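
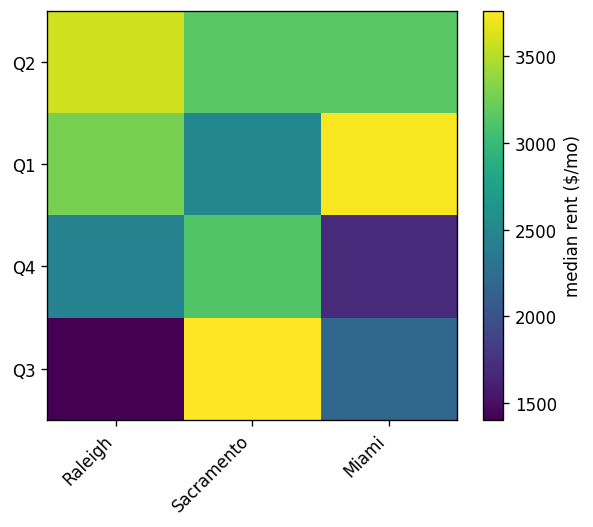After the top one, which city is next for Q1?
Top 3 for Q1: Miami ≈ 3800, Raleigh ≈ 3200, Sacramento ≈ 2400.

Raleigh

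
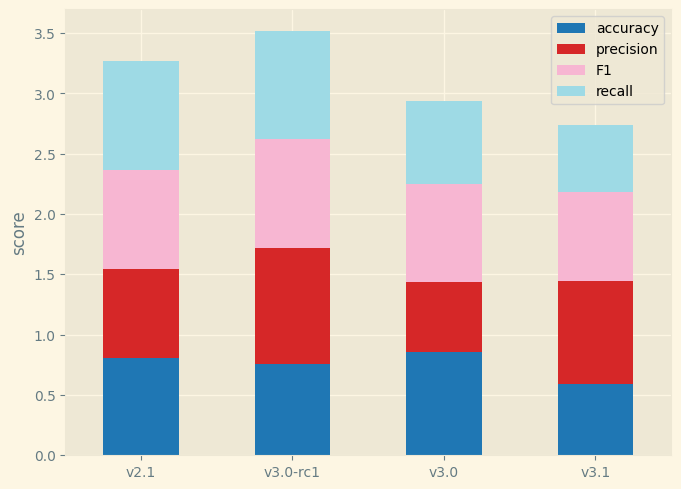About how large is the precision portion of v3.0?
precision top ≈ 1.5, bottom ≈ 1.0; segment ≈ 0.5.

≈ 0.5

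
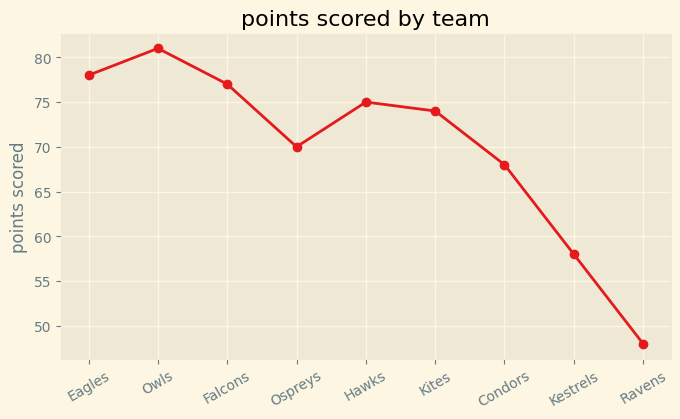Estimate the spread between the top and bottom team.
≈ 30

Max Owls ≈ 80, min Ravens ≈ 50; range ≈ 30.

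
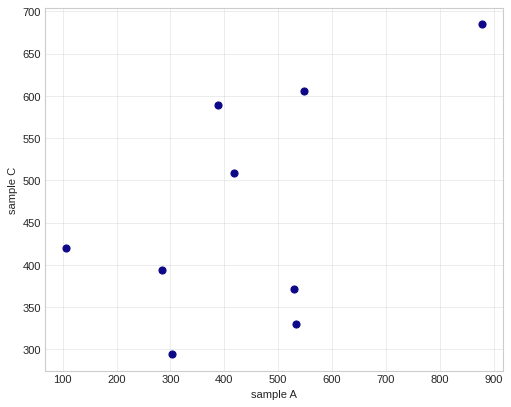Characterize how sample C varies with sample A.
positive, moderate

Points are positively correlated; moderate (|r| ≈ 0.6).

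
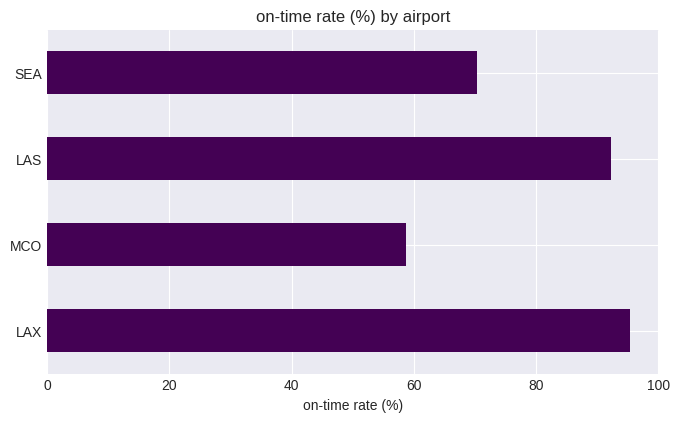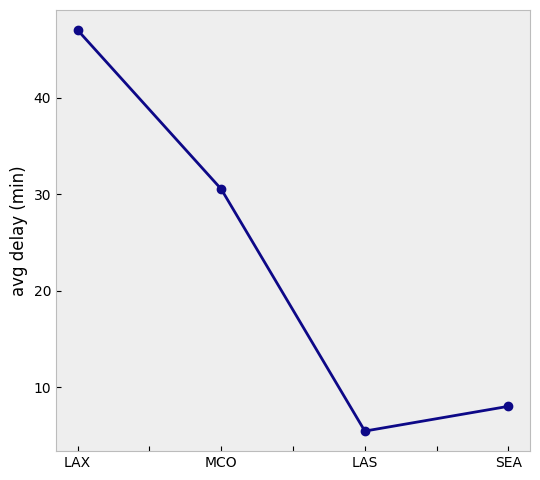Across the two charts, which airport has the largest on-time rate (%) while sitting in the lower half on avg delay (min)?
Chart 2 median avg delay (min) ≈ 20; below-median airports: LAS, SEA. Among those, LAS has the highest on-time rate (%) (≈ 90).

LAS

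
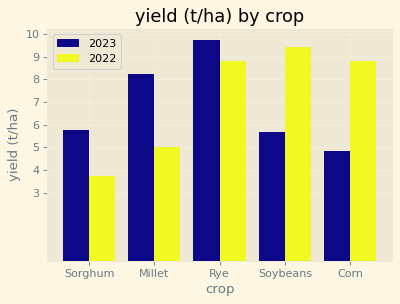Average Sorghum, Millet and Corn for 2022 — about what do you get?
(4 + 5 + 9) / 3 ≈ 6.

≈ 6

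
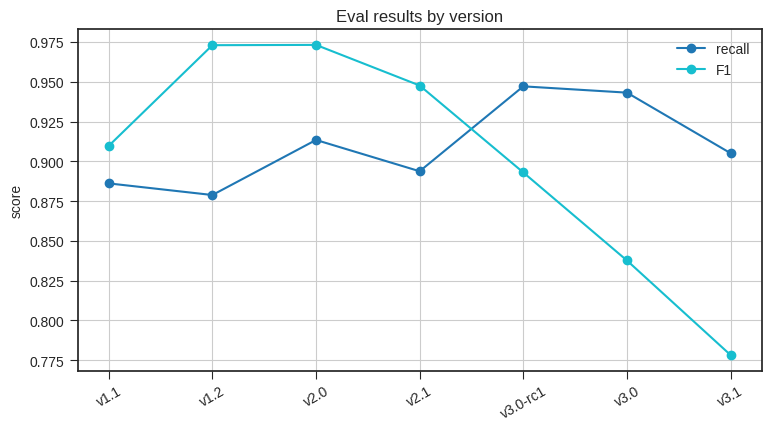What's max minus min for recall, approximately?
≈ 0.06

Max v3.0-rc1 ≈ 0.94, min v1.2 ≈ 0.88; range ≈ 0.06.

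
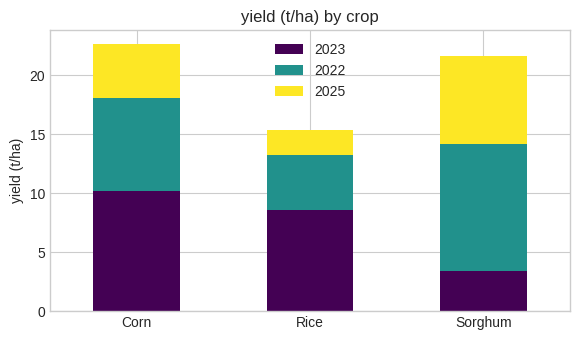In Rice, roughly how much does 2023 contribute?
2023 top ≈ 8, bottom ≈ 0; segment ≈ 8.

≈ 8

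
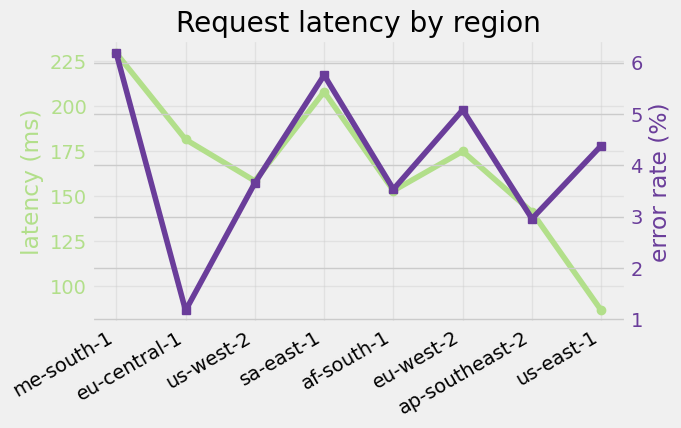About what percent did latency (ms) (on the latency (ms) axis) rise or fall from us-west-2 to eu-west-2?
≈ +12.5%

us-west-2 ≈ 160, eu-west-2 ≈ 180; (180 − 160) / 160 ≈ +12.5%.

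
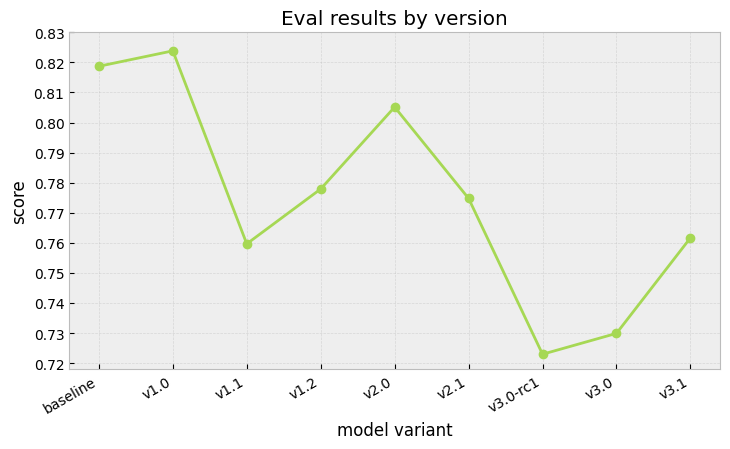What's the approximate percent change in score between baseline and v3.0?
≈ -11%

baseline ≈ 0.82, v3.0 ≈ 0.73; (0.73 − 0.82) / 0.82 ≈ -11%.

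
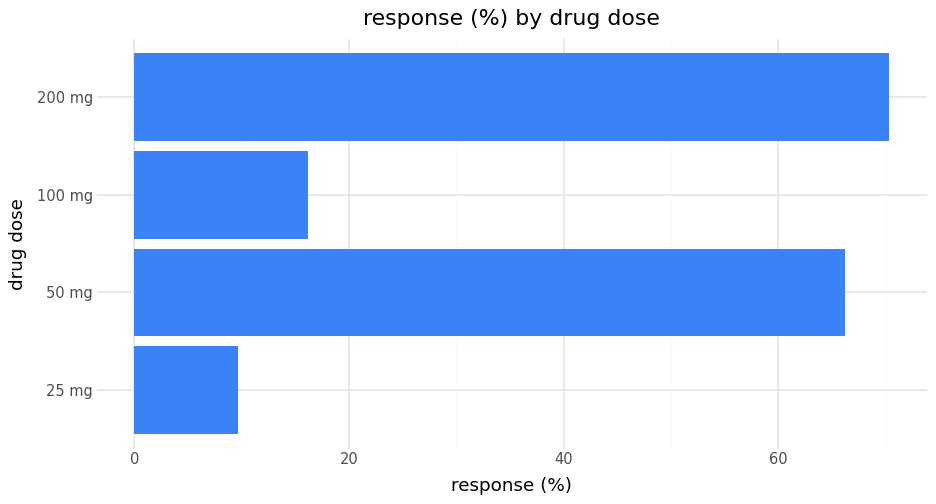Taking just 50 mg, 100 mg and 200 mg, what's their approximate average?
≈ 53

(70 + 20 + 70) / 3 ≈ 53.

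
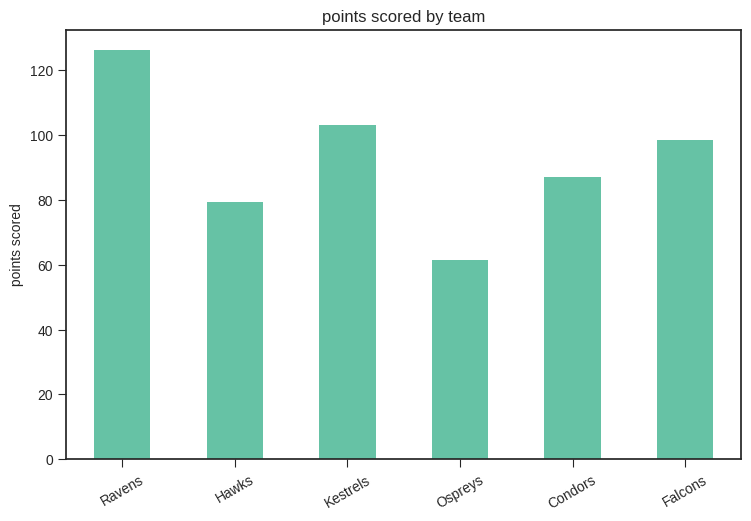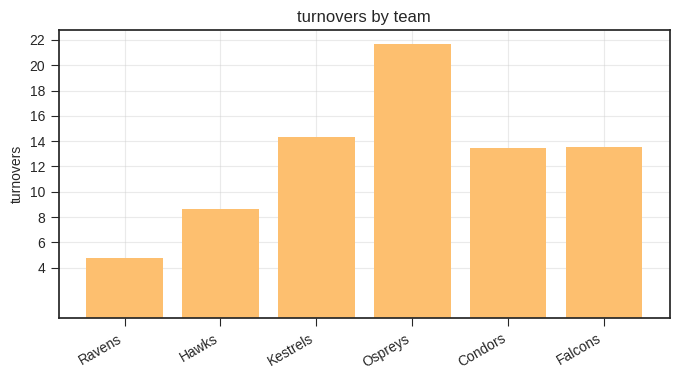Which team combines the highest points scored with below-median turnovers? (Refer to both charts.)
Ravens

Chart 2 median turnovers ≈ 14; below-median teams: Ravens, Hawks, Condors. Among those, Ravens has the highest points scored (≈ 120).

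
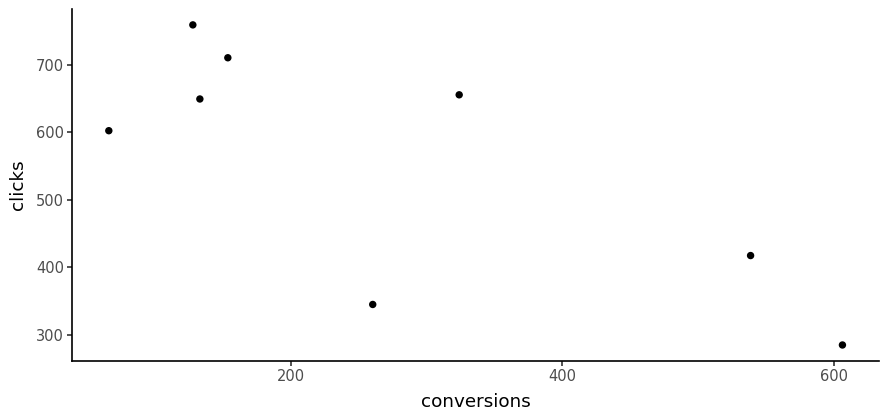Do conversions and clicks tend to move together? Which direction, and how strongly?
negative, strong

Points are negatively correlated; strong (|r| ≈ 0.8).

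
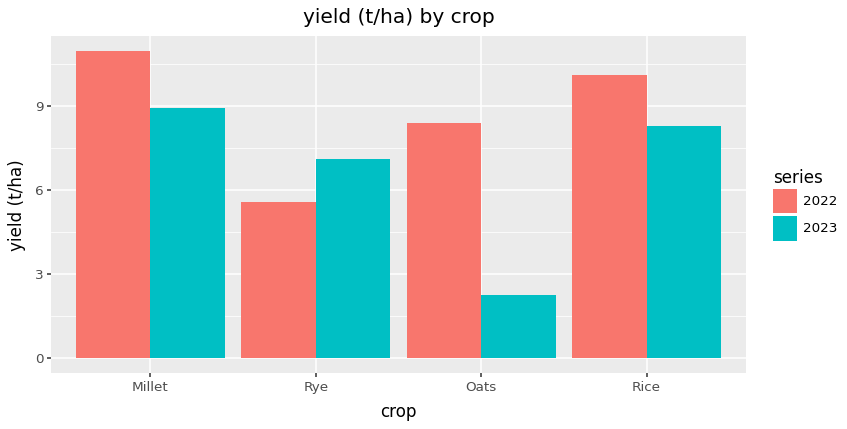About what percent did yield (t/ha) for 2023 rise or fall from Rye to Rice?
Rye ≈ 7, Rice ≈ 8; (8 − 7) / 7 ≈ +14.3%.

≈ +14.3%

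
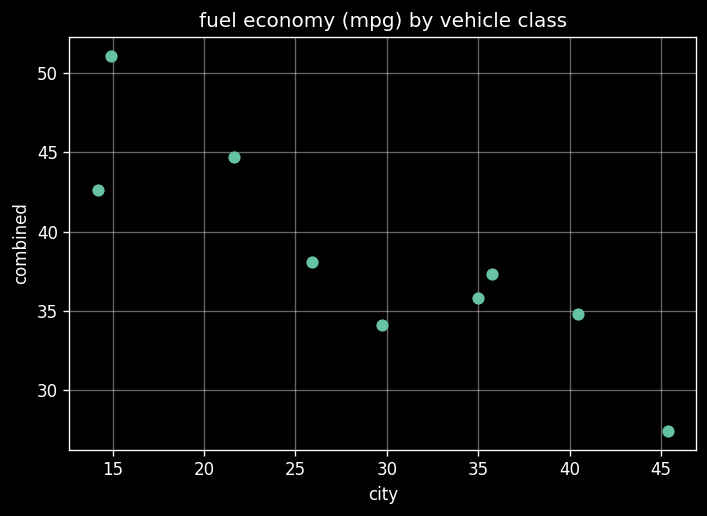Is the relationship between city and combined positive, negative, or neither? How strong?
Points are negatively correlated; strong (|r| ≈ 0.9).

negative, strong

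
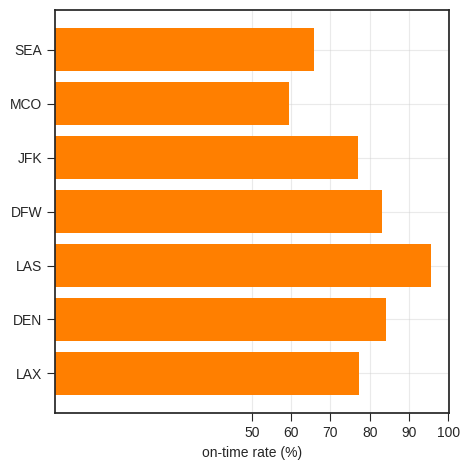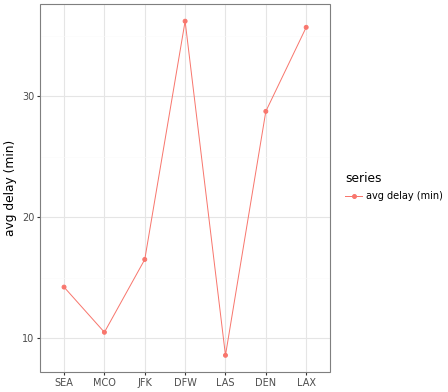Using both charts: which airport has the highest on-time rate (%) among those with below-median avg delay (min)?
LAS

Chart 2 median avg delay (min) ≈ 15; below-median airports: SEA, MCO, LAS. Among those, LAS has the highest on-time rate (%) (≈ 100).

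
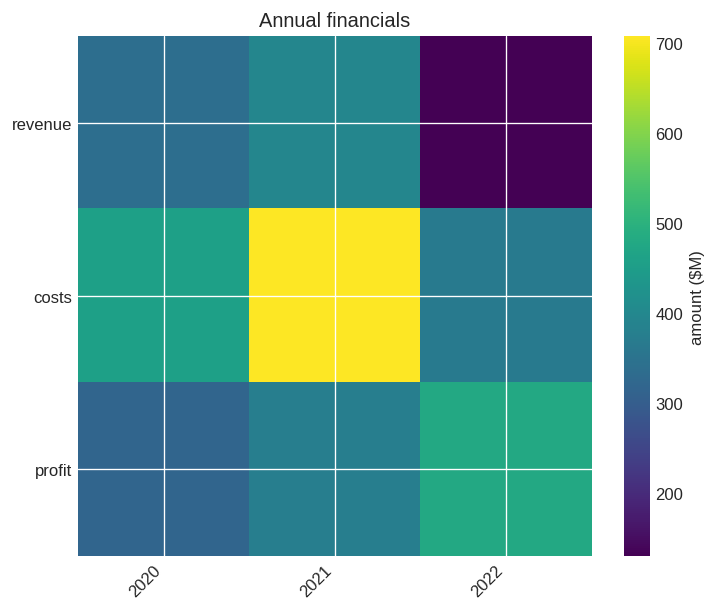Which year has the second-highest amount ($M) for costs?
Top 3 for costs: 2021 ≈ 700, 2020 ≈ 450, 2022 ≈ 350.

2020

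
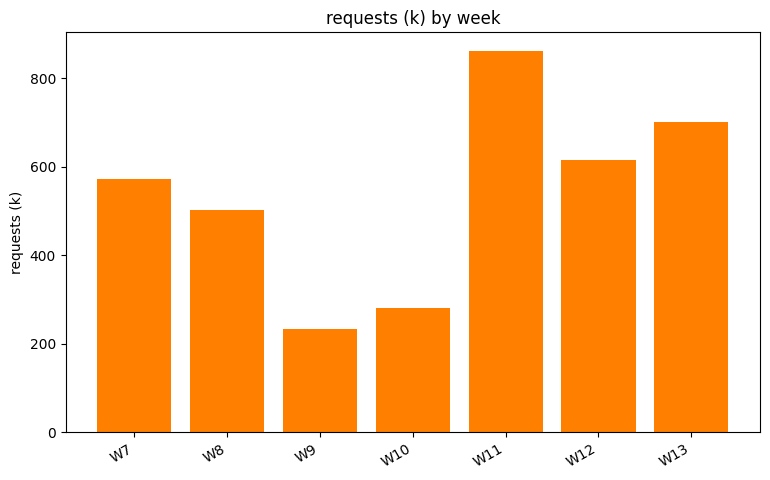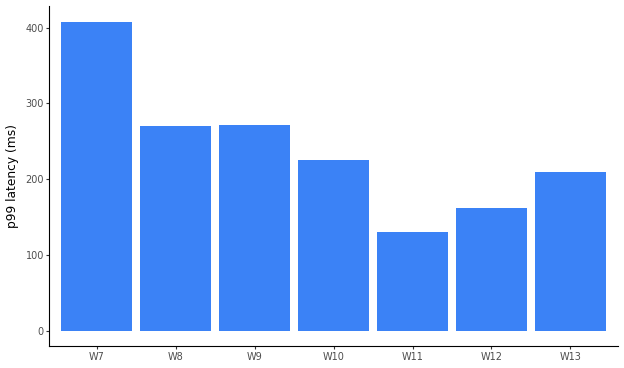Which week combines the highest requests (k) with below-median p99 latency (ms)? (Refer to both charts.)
W11

Chart 2 median p99 latency (ms) ≈ 250; below-median weeks: W11, W12, W13. Among those, W11 has the highest requests (k) (≈ 900).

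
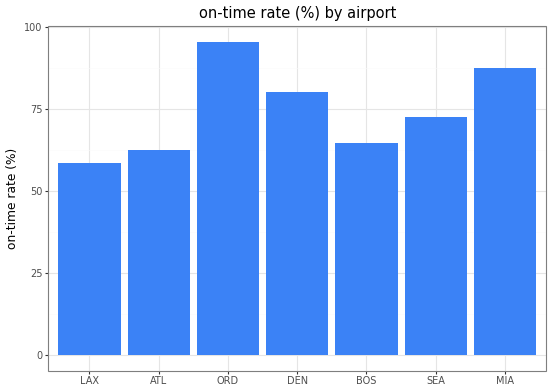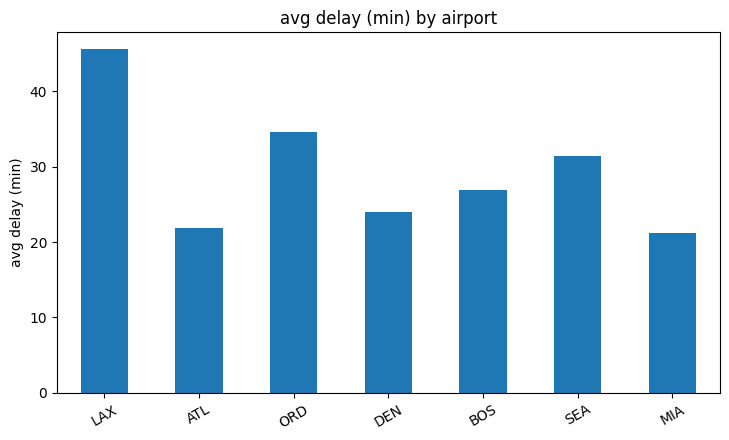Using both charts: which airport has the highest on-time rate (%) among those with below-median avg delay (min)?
Chart 2 median avg delay (min) ≈ 25; below-median airports: ATL, DEN, MIA. Among those, MIA has the highest on-time rate (%) (≈ 90).

MIA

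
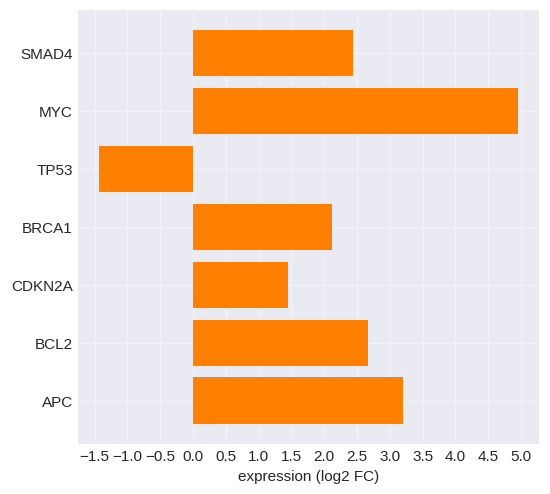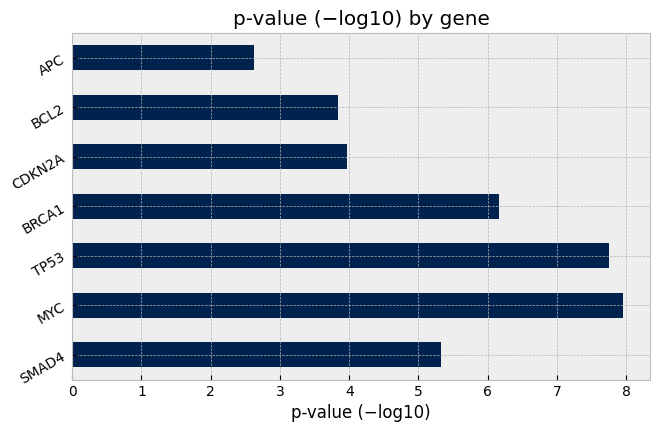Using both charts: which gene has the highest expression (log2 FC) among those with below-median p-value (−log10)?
APC

Chart 2 median p-value (−log10) ≈ 5; below-median genes: CDKN2A, BCL2, APC. Among those, APC has the highest expression (log2 FC) (≈ 3).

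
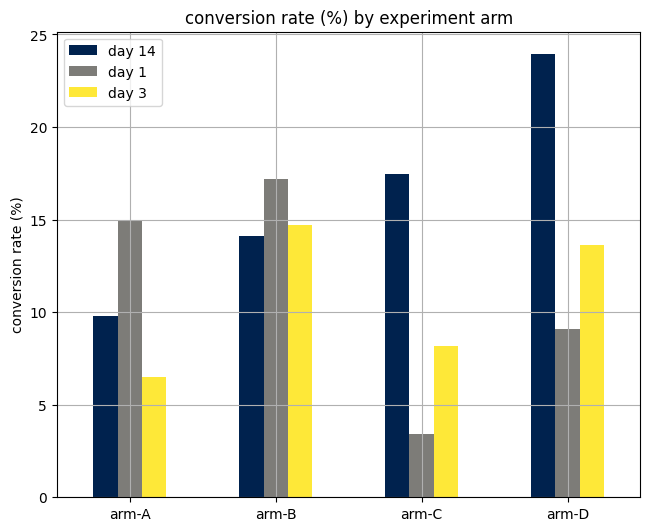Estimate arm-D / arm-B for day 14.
≈ 1.71×

arm-D ≈ 24, arm-B ≈ 14; 24/14 ≈ 1.71.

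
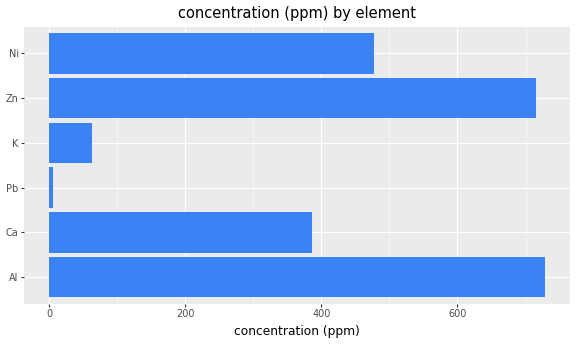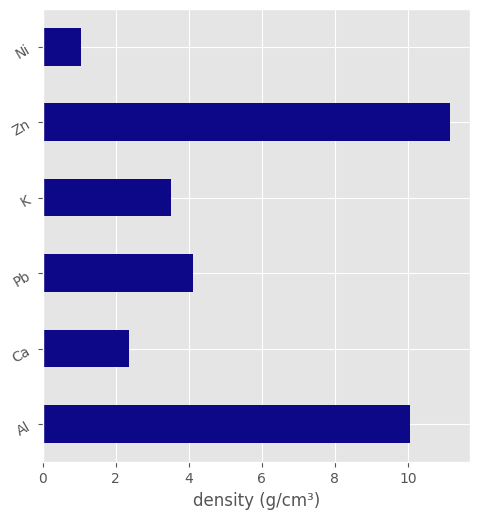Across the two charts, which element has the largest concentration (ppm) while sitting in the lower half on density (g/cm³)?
Ni

Chart 2 median density (g/cm³) ≈ 4; below-median elements: Ca, K, Ni. Among those, Ni has the highest concentration (ppm) (≈ 500).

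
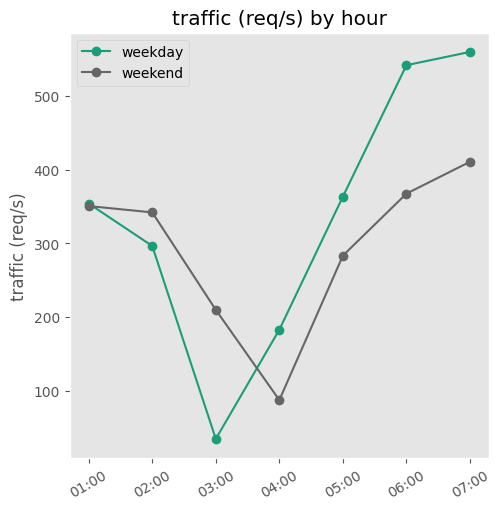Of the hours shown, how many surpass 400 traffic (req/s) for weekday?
Above 400: 06:00, 07:00.

2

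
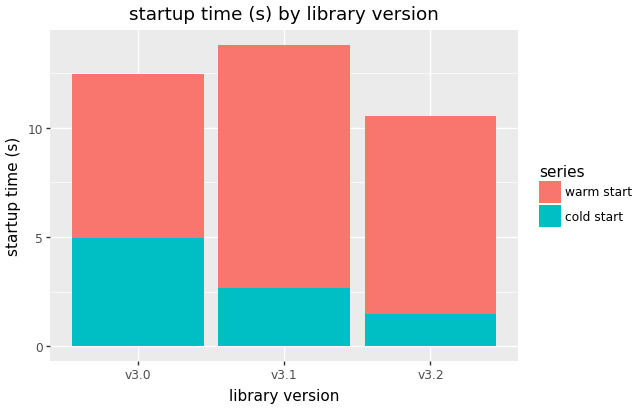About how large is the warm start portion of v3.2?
≈ 8

warm start top ≈ 10, bottom ≈ 2; segment ≈ 8.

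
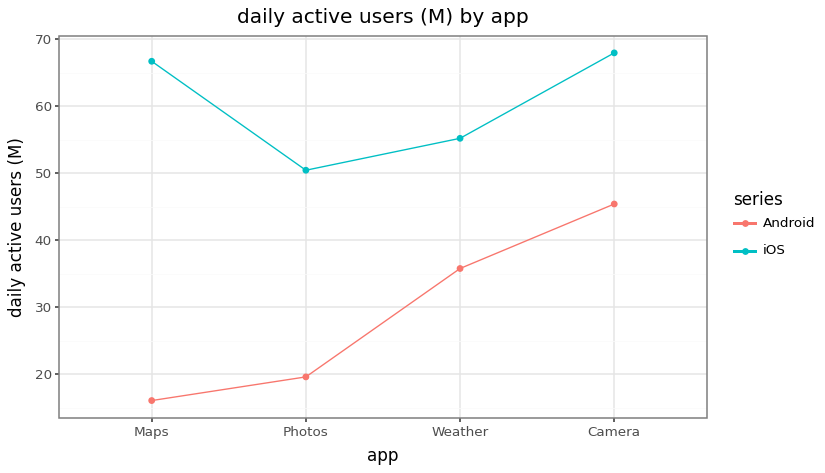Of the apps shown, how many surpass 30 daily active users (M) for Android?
2

Above 30: Weather, Camera.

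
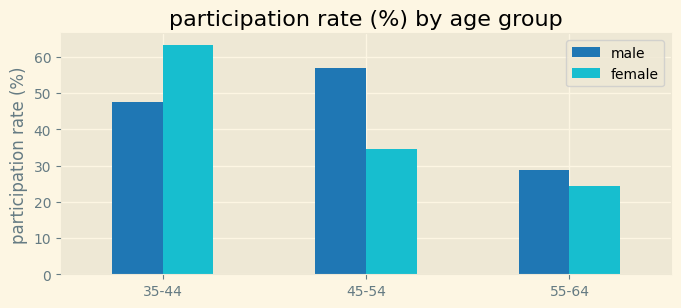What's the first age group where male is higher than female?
35-44: male ≈ 50 vs female ≈ 60 (not yet); 45-54: male ≈ 60 vs female ≈ 30 (first crossover).

45-54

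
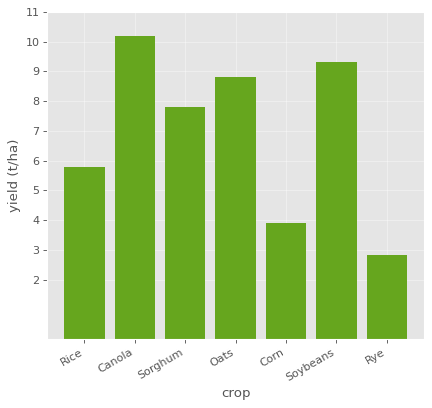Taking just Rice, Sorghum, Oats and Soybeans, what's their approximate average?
≈ 8

(6 + 8 + 9 + 9) / 4 ≈ 8.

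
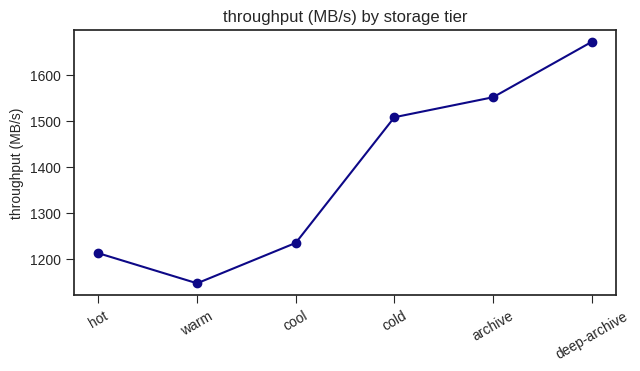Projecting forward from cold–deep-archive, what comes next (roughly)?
Last three: 1500, 1550, 1650 → slope ≈ 75/step → next ≈ 1725.

≈ 1725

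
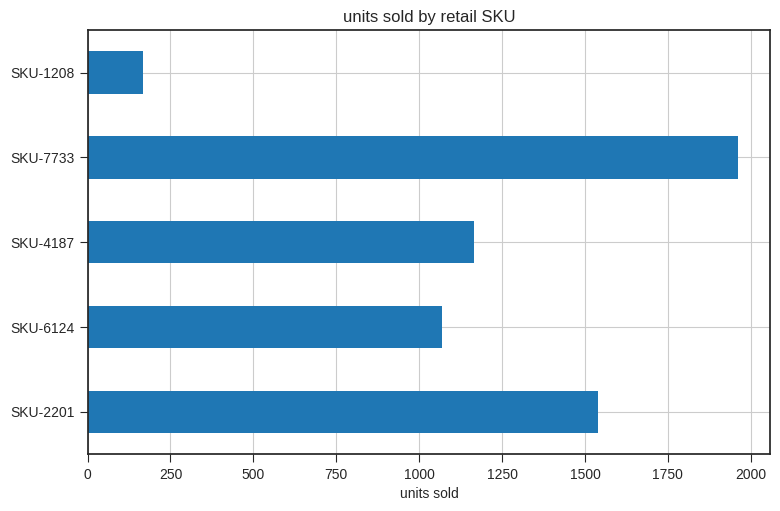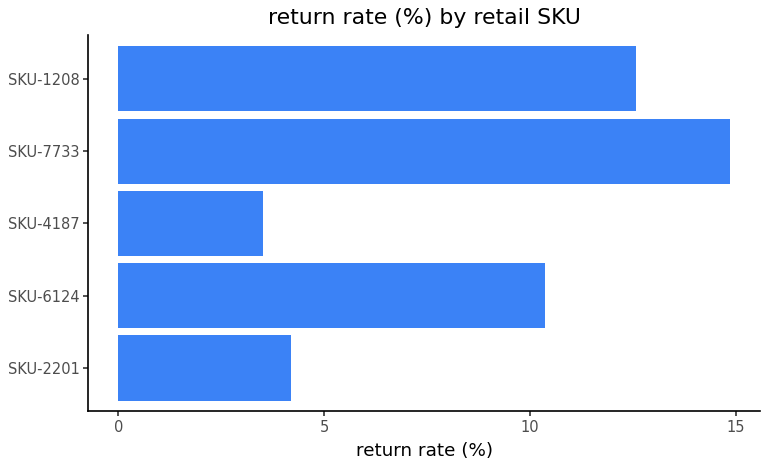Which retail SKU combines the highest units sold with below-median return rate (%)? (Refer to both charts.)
SKU-2201

Chart 2 median return rate (%) ≈ 10; below-median retail SKUs: SKU-2201, SKU-4187. Among those, SKU-2201 has the highest units sold (≈ 1600).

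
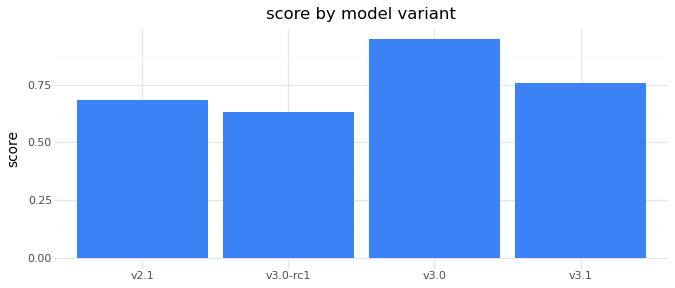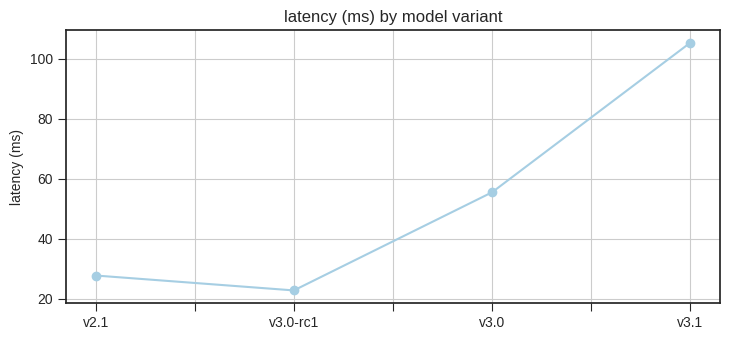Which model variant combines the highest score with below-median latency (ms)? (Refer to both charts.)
Chart 2 median latency (ms) ≈ 40; below-median model variants: v2.1, v3.0-rc1. Among those, v2.1 has the highest score (≈ 0.7).

v2.1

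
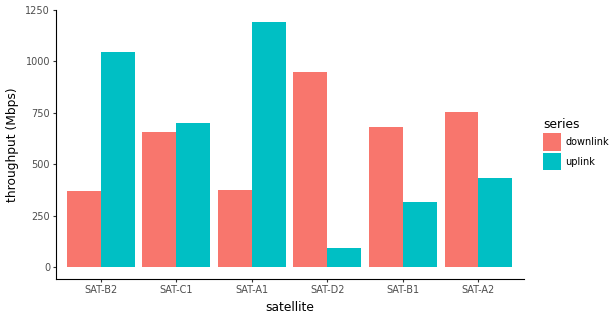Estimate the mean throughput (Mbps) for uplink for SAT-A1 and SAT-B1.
≈ 750

(1200 + 300) / 2 ≈ 750.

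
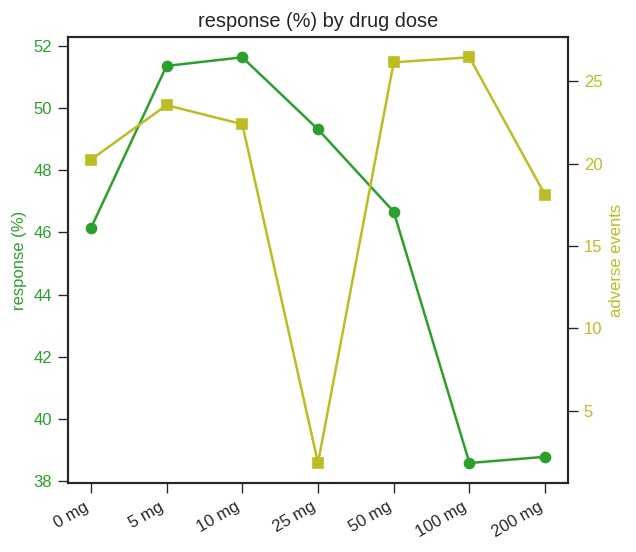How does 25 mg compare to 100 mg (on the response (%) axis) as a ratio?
25 mg ≈ 50, 100 mg ≈ 38; 50/38 ≈ 1.32.

≈ 1.32×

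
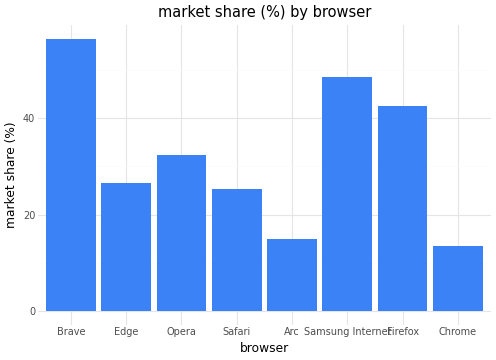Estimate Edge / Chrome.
≈ 1.67×

Edge ≈ 25, Chrome ≈ 15; 25/15 ≈ 1.67.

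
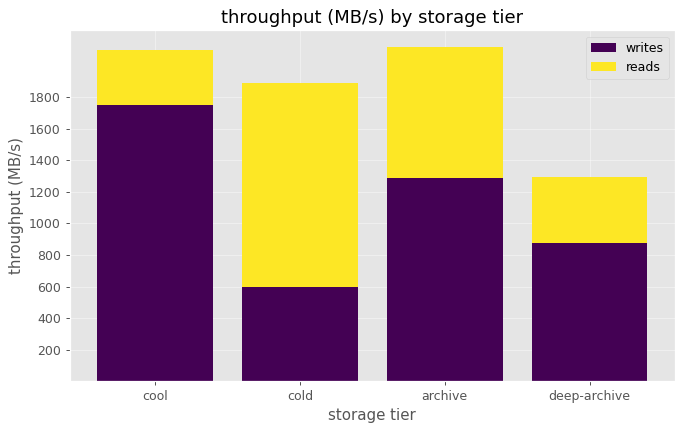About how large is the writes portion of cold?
≈ 600

writes top ≈ 600, bottom ≈ 0; segment ≈ 600.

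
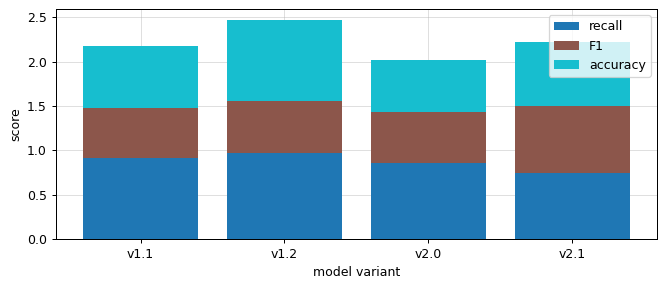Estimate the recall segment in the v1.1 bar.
recall top ≈ 1.0, bottom ≈ 0.0; segment ≈ 1.0.

≈ 1.0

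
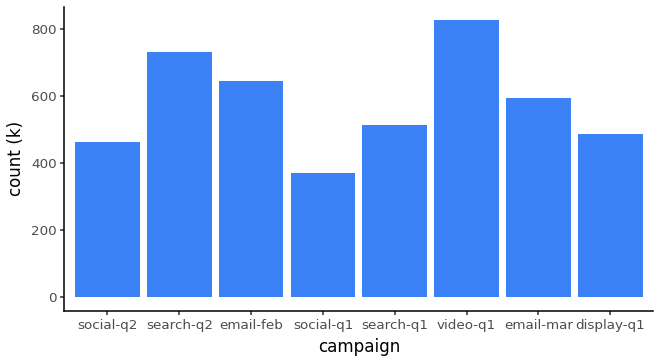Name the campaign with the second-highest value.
search-q2

Top 3: video-q1 ≈ 800, search-q2 ≈ 700, email-feb ≈ 600.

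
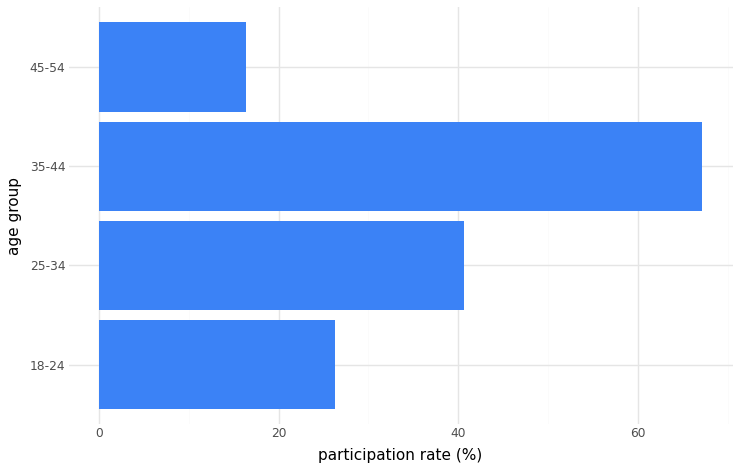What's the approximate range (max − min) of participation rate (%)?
≈ 50

Max 35-44 ≈ 70, min 45-54 ≈ 20; range ≈ 50.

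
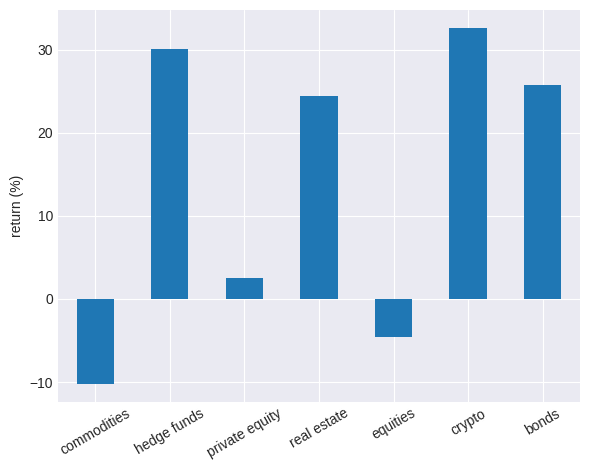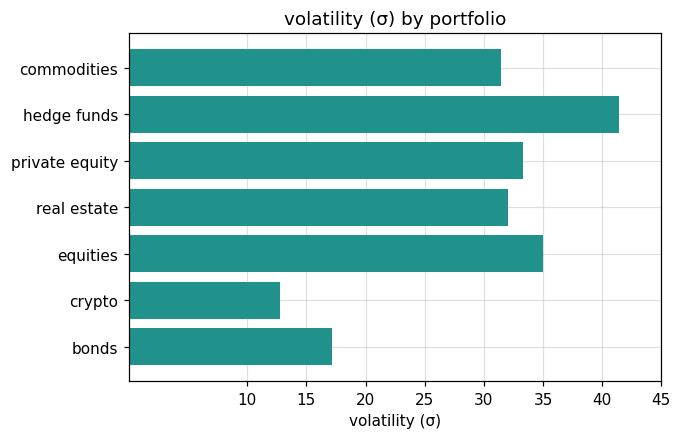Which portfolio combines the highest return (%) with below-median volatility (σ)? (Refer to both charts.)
crypto

Chart 2 median volatility (σ) ≈ 30; below-median portfolios: commodities, crypto, bonds. Among those, crypto has the highest return (%) (≈ 35).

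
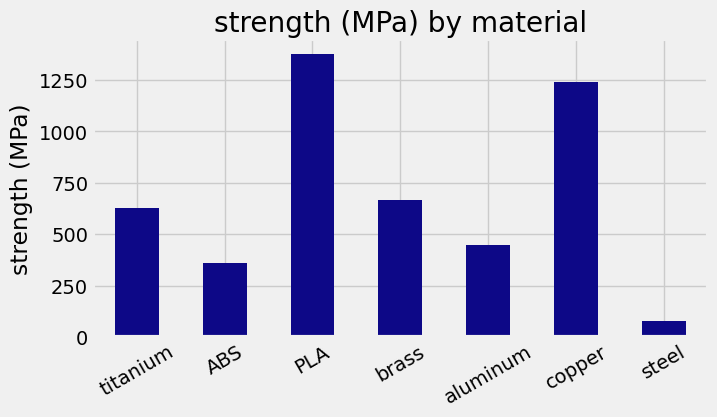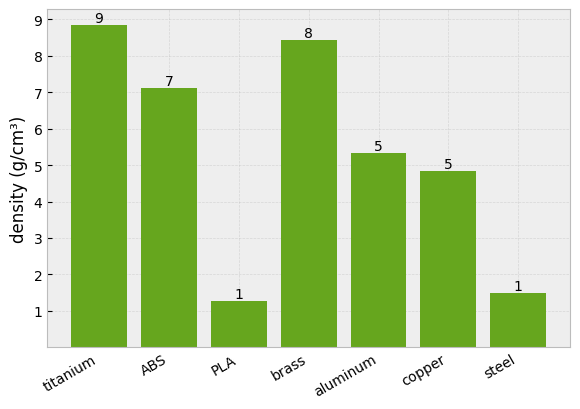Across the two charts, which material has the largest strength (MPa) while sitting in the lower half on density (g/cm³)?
Chart 2 median density (g/cm³) ≈ 5; below-median materials: PLA, copper, steel. Among those, PLA has the highest strength (MPa) (≈ 1400).

PLA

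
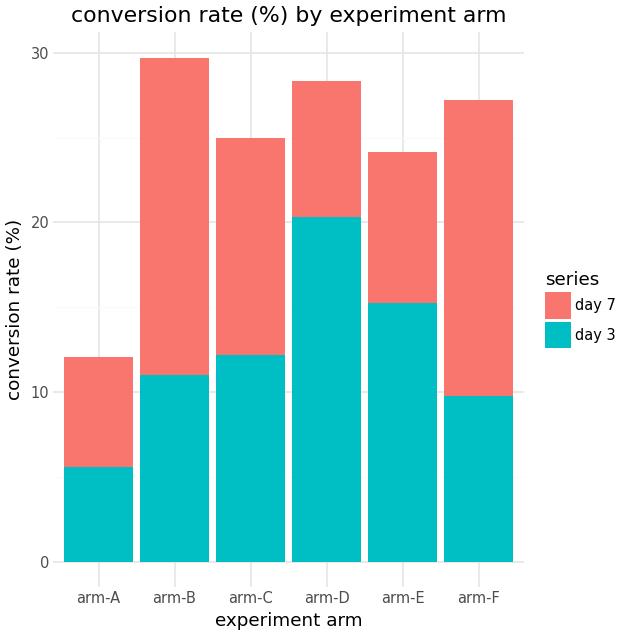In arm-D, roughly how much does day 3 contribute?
≈ 20

day 3 top ≈ 20, bottom ≈ 0; segment ≈ 20.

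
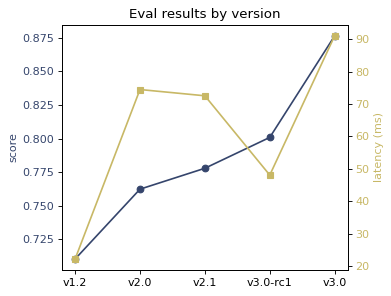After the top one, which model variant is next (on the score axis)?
v3.0-rc1

Top 3 (on the score axis): v3.0 ≈ 0.88, v3.0-rc1 ≈ 0.80, v2.1 ≈ 0.78.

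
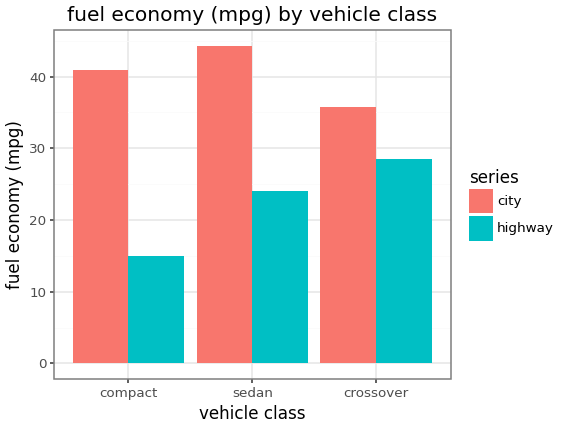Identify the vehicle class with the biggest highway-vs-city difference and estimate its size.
compact: highway ≈ 15, city ≈ 40 → gap ≈ 25. Next-largest (sedan) is only ≈ 20.

compact, ≈ 25 mpg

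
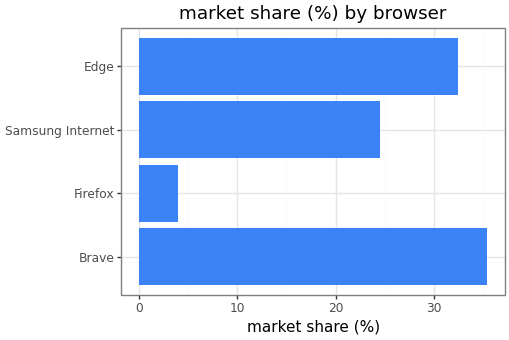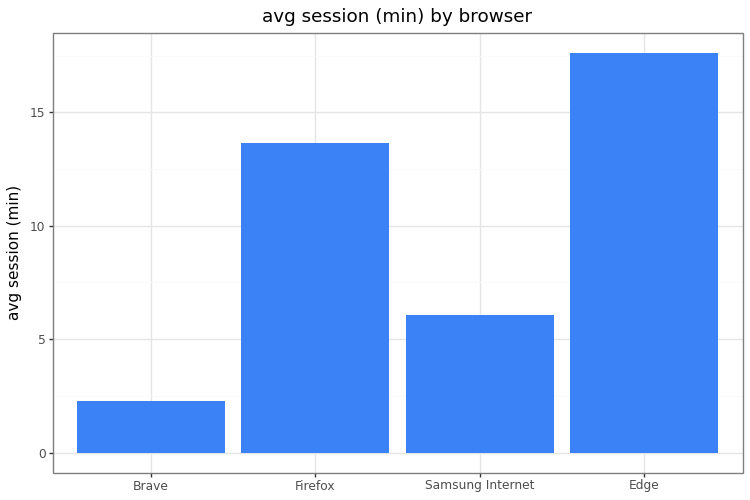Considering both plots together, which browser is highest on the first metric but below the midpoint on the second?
Chart 2 median avg session (min) ≈ 10; below-median browsers: Brave, Samsung Internet. Among those, Brave has the highest market share (%) (≈ 35).

Brave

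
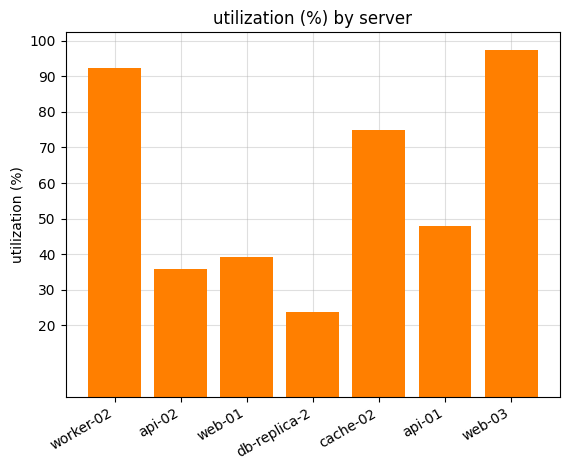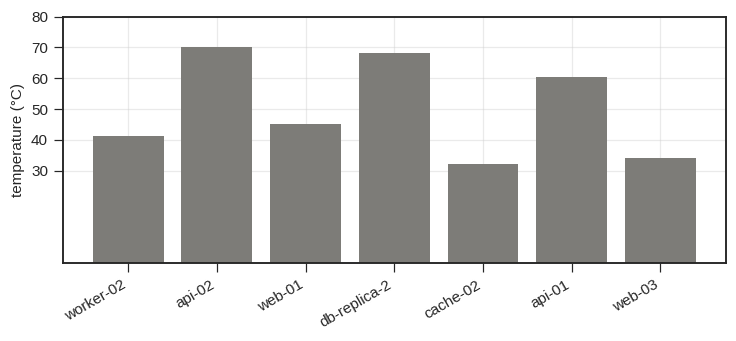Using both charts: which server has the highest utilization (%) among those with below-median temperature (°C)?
Chart 2 median temperature (°C) ≈ 50; below-median servers: worker-02, cache-02, web-03. Among those, web-03 has the highest utilization (%) (≈ 100).

web-03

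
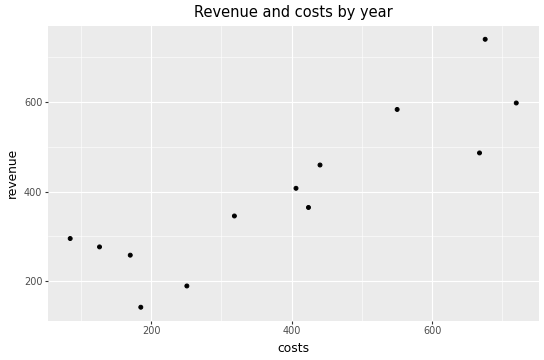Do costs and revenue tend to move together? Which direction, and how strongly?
Points are positively correlated; strong (|r| ≈ 0.9).

positive, strong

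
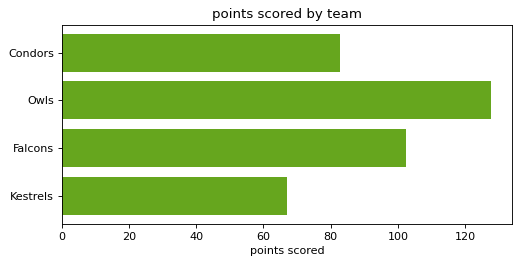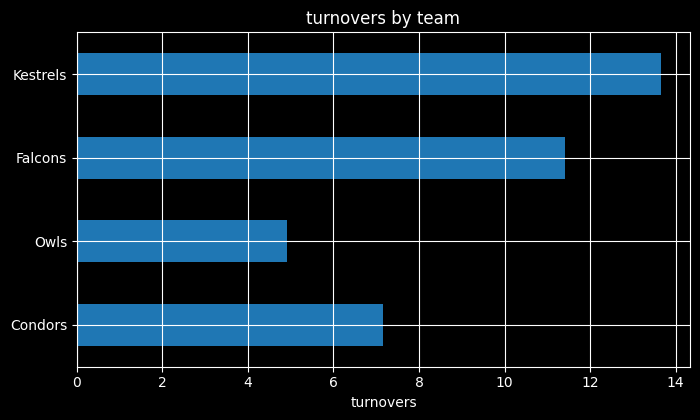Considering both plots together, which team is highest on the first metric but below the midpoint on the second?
Chart 2 median turnovers ≈ 10; below-median teams: Condors, Owls. Among those, Owls has the highest points scored (≈ 120).

Owls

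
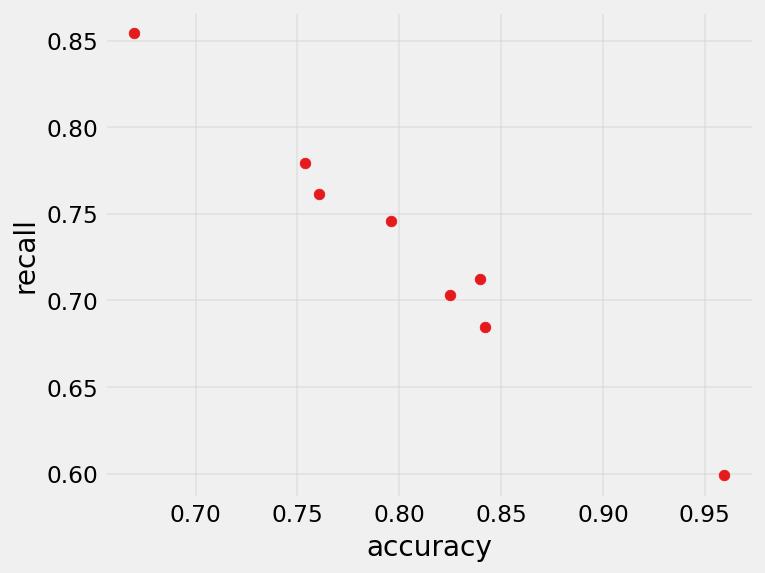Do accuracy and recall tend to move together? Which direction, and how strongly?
negative, strong

Points are negatively correlated; strong (|r| ≈ 1.0).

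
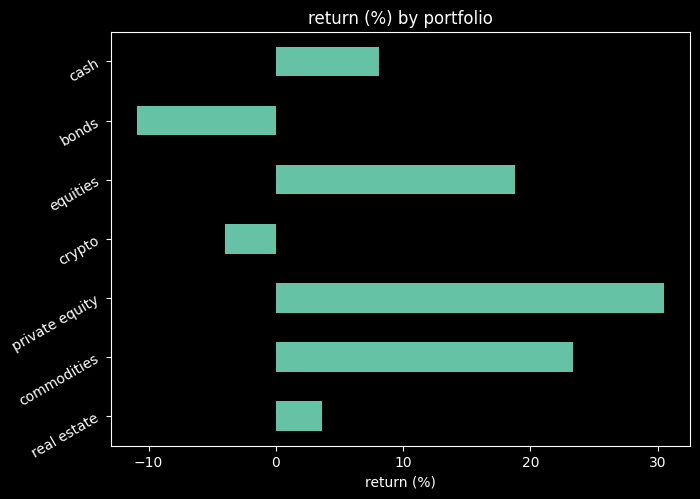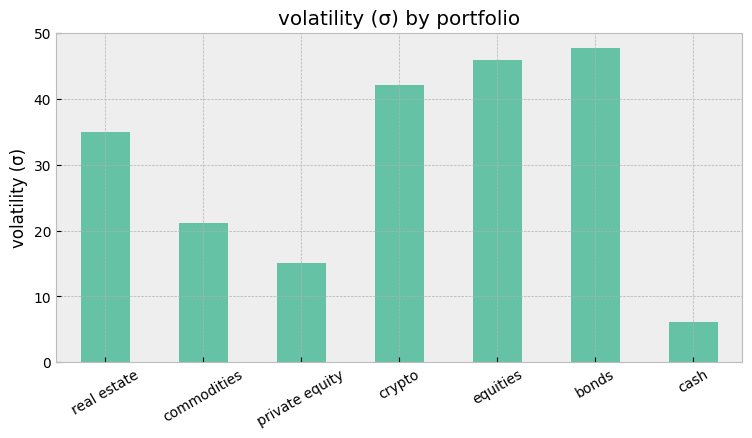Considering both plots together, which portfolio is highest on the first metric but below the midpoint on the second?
private equity

Chart 2 median volatility (σ) ≈ 35; below-median portfolios: commodities, private equity, cash. Among those, private equity has the highest return (%) (≈ 30).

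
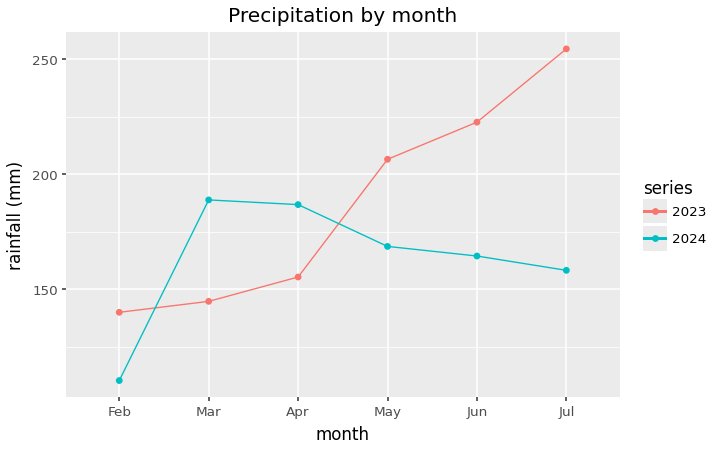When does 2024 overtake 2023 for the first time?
Mar

Feb: 2024 ≈ 120 vs 2023 ≈ 140 (not yet); Mar: 2024 ≈ 180 vs 2023 ≈ 140 (first crossover).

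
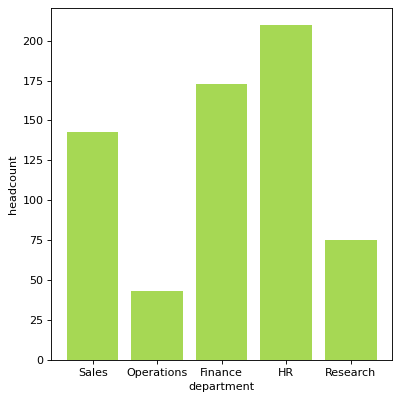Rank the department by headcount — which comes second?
Top 3: HR ≈ 200, Finance ≈ 180, Sales ≈ 140.

Finance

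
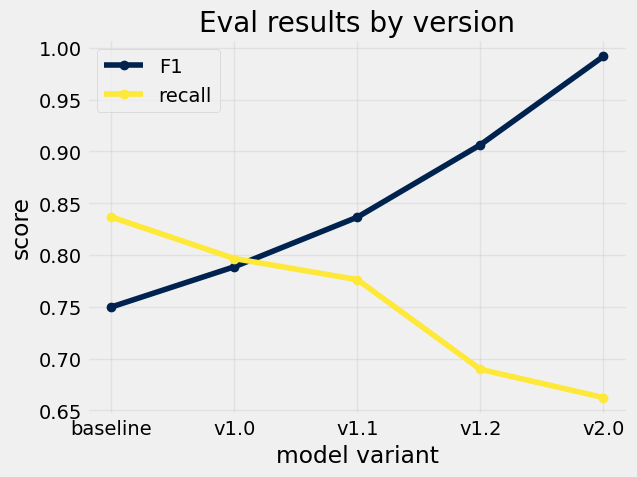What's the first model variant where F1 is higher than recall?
v1.1

v1.0: F1 ≈ 0.80 vs recall ≈ 0.80 (not yet); v1.1: F1 ≈ 0.85 vs recall ≈ 0.80 (first crossover).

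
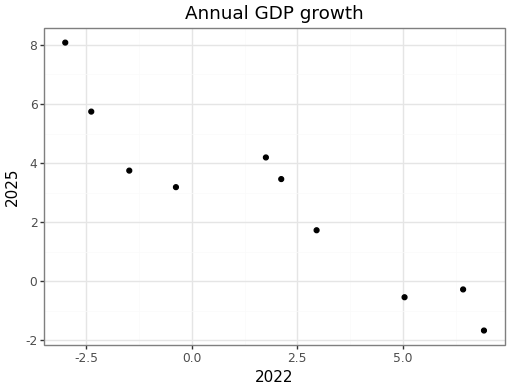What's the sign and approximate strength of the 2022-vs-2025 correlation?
Points are negatively correlated; strong (|r| ≈ 0.9).

negative, strong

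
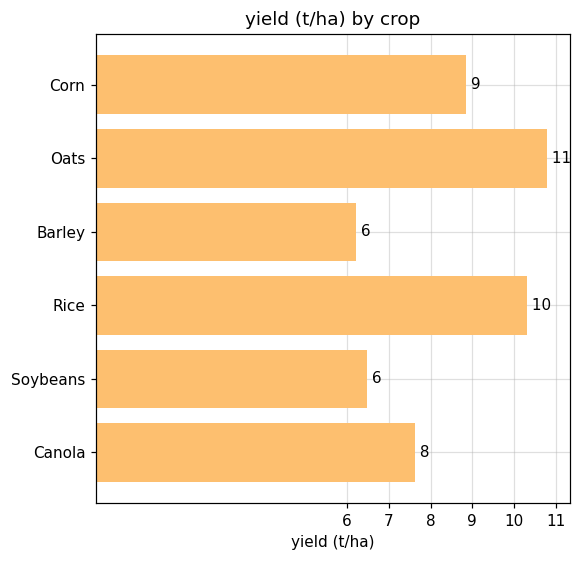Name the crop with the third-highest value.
Corn

Top 4: Oats ≈ 11, Rice ≈ 10, Corn ≈ 9, Canola ≈ 8.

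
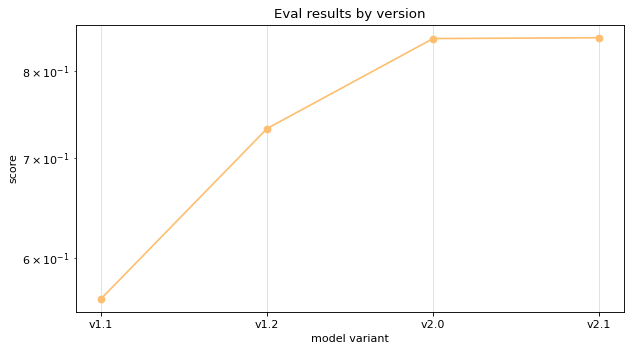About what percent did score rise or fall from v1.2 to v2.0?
≈ +13.3%

v1.2 ≈ 0.75, v2.0 ≈ 0.85; (0.85 − 0.75) / 0.75 ≈ +13.3%.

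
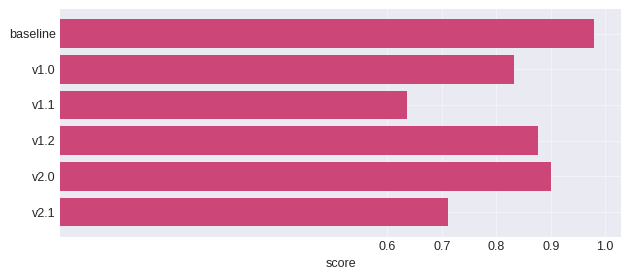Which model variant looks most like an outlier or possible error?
v1.1

v1.1 ≈ 0.6; the rest sit between ≈ 0.7 and ≈ 1.0.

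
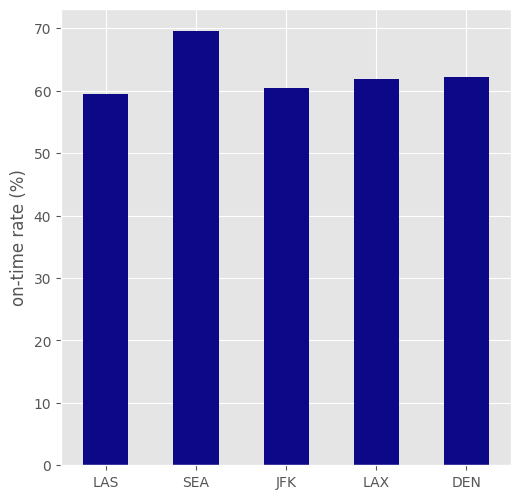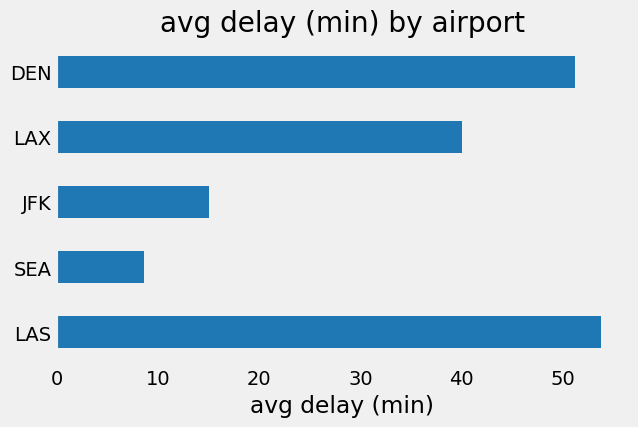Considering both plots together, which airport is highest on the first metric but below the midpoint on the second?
SEA

Chart 2 median avg delay (min) ≈ 40; below-median airports: SEA, JFK. Among those, SEA has the highest on-time rate (%) (≈ 70).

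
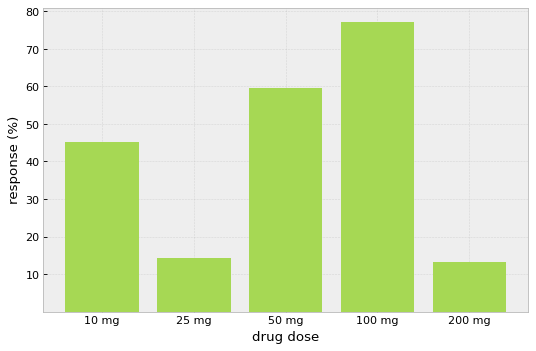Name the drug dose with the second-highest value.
50 mg

Top 3: 100 mg ≈ 80, 50 mg ≈ 60, 10 mg ≈ 50.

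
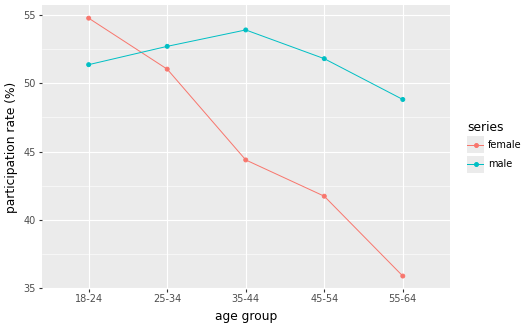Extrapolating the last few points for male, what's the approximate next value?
Last three: 54, 52, 48 → slope ≈ -3/step → next ≈ 45.

≈ 45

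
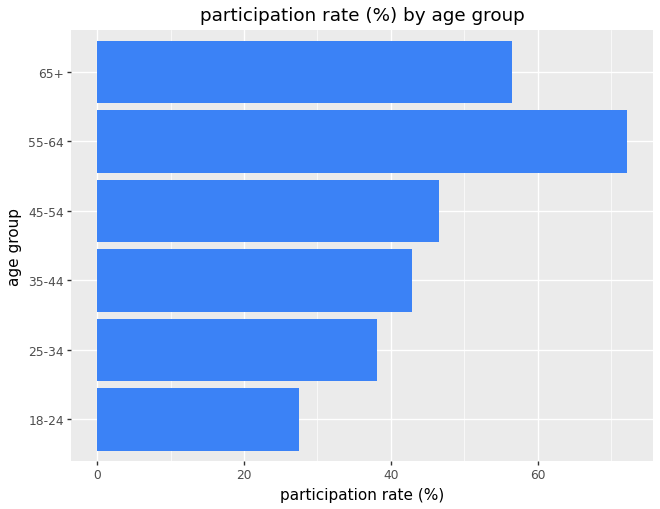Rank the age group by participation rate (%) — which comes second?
65+

Top 3: 55-64 ≈ 70, 65+ ≈ 60, 45-54 ≈ 50.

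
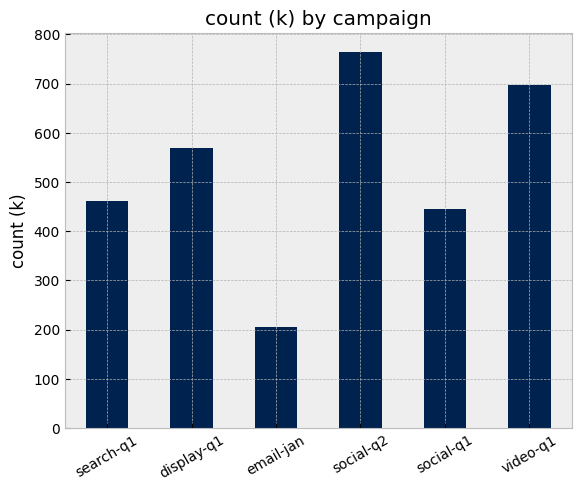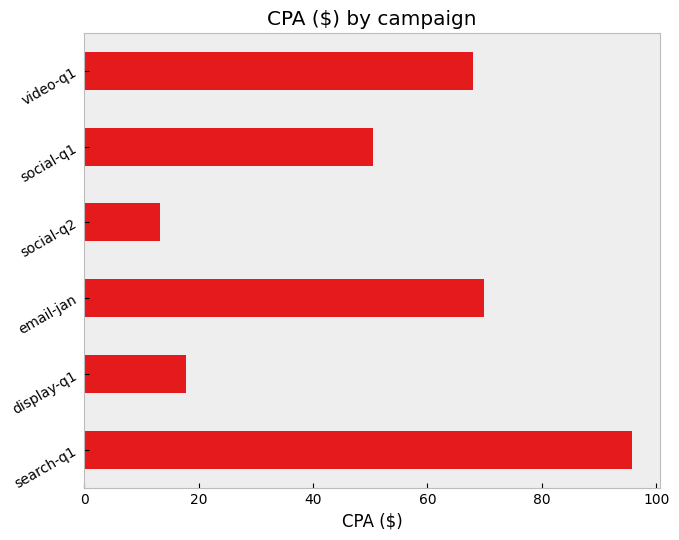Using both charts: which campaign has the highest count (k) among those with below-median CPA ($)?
social-q2

Chart 2 median CPA ($) ≈ 60; below-median campaigns: display-q1, social-q2, social-q1. Among those, social-q2 has the highest count (k) (≈ 800).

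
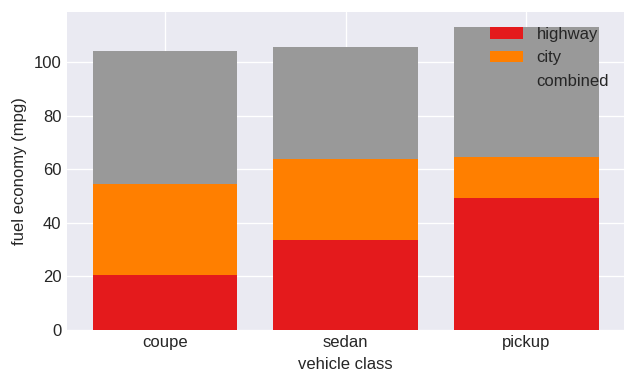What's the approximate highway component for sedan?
≈ 30

highway top ≈ 30, bottom ≈ 0; segment ≈ 30.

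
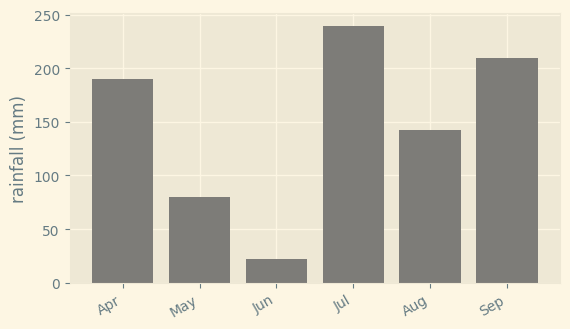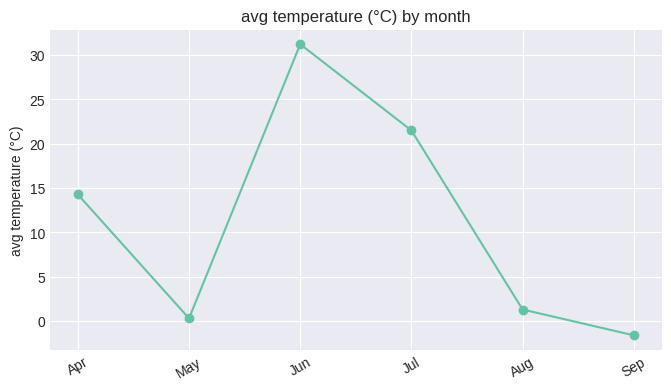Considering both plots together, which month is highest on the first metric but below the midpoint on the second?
Sep

Chart 2 median avg temperature (°C) ≈ 10; below-median months: May, Aug, Sep. Among those, Sep has the highest rainfall (mm) (≈ 200).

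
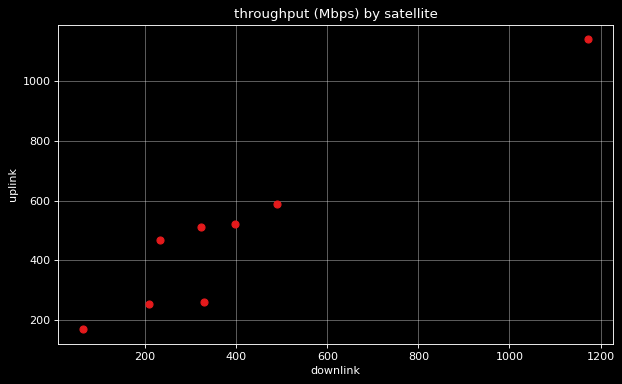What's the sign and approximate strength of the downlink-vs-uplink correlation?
positive, strong

Points are positively correlated; strong (|r| ≈ 1.0).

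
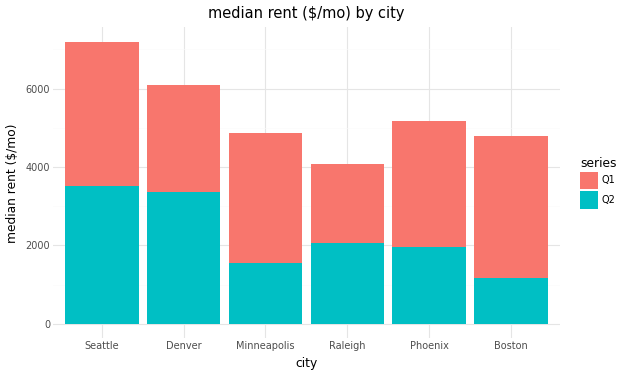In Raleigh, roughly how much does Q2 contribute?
≈ 2000

Q2 top ≈ 2000, bottom ≈ 0; segment ≈ 2000.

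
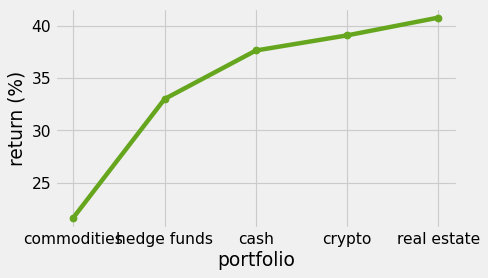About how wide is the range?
Max real estate ≈ 40, min commodities ≈ 22; range ≈ 18.

≈ 18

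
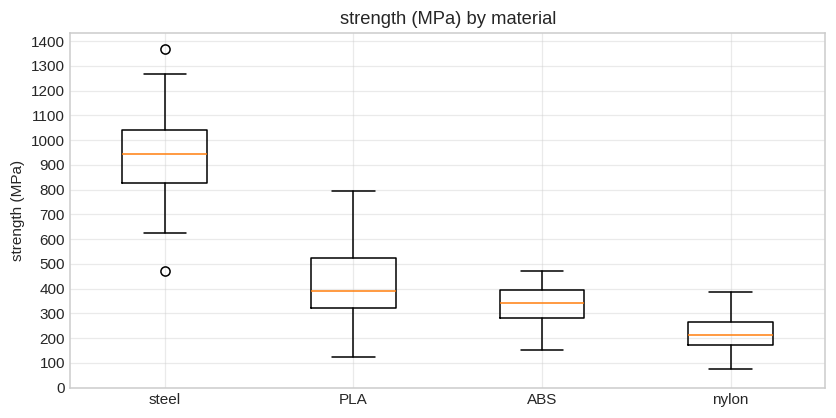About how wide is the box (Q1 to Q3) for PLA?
≈ 200

Q3 ≈ 500, Q1 ≈ 300; IQR ≈ 200.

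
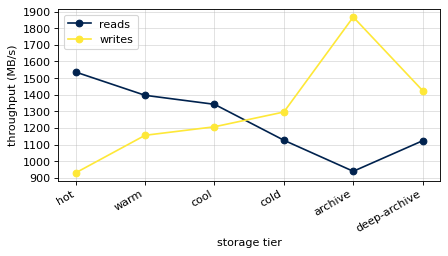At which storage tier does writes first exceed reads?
cold

cool: writes ≈ 1200 vs reads ≈ 1300 (not yet); cold: writes ≈ 1300 vs reads ≈ 1100 (first crossover).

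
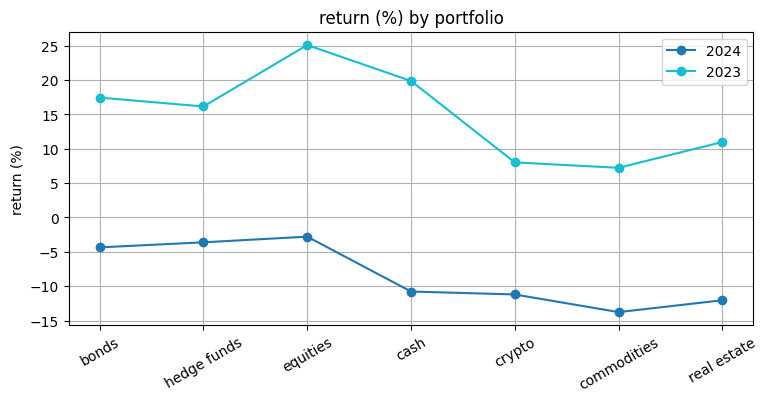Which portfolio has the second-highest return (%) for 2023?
Top 3 for 2023: equities ≈ 25, cash ≈ 20, bonds ≈ 15.

cash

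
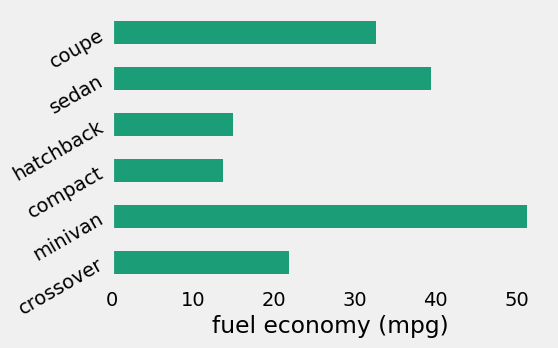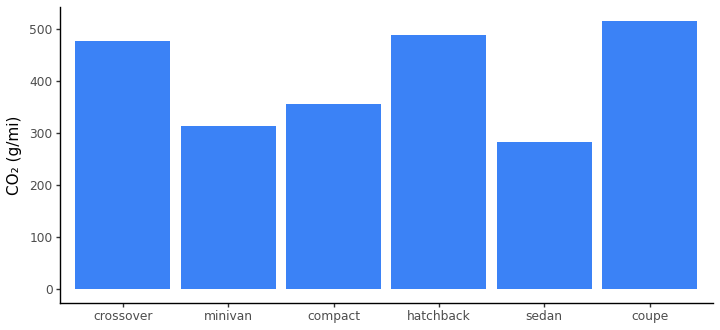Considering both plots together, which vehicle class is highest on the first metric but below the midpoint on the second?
minivan

Chart 2 median CO₂ (g/mi) ≈ 400; below-median vehicle classes: minivan, compact, sedan. Among those, minivan has the highest fuel economy (mpg) (≈ 50).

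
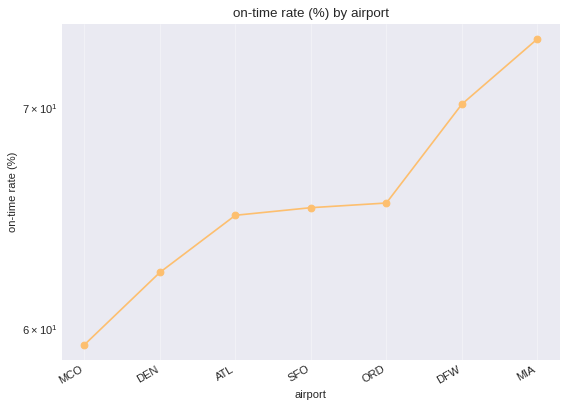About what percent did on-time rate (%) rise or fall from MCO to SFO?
≈ +10%

MCO ≈ 60, SFO ≈ 66; (66 − 60) / 60 ≈ +10%.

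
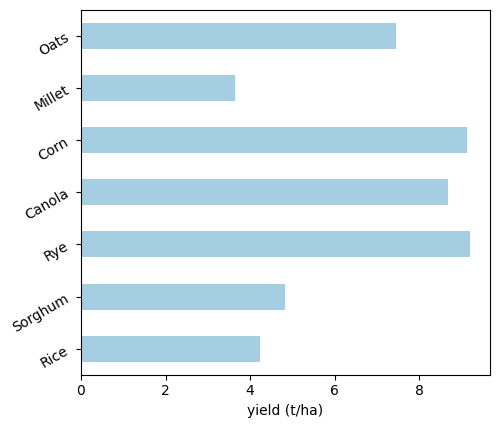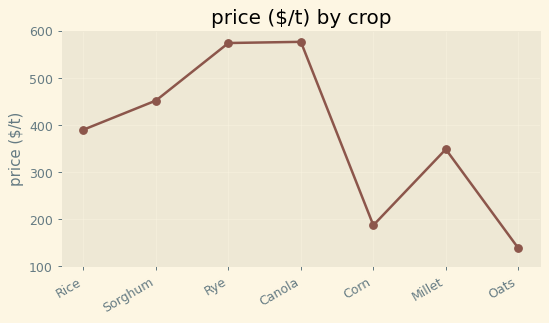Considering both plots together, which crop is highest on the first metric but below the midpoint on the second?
Chart 2 median price ($/t) ≈ 400; below-median crops: Corn, Millet, Oats. Among those, Corn has the highest yield (t/ha) (≈ 9).

Corn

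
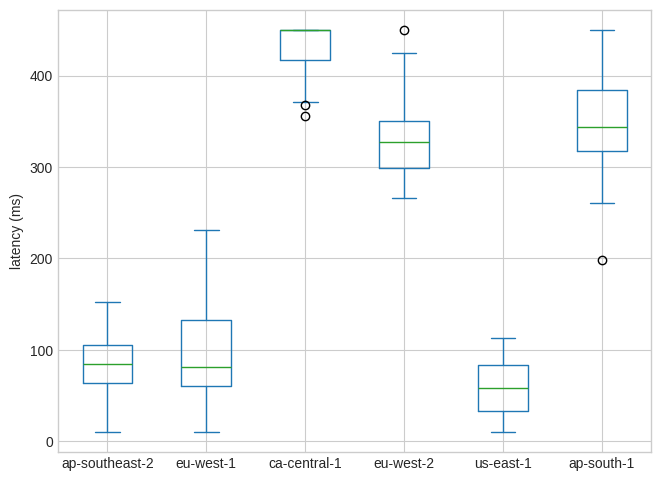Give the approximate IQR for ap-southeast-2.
Q3 ≈ 100, Q1 ≈ 50; IQR ≈ 50.

≈ 50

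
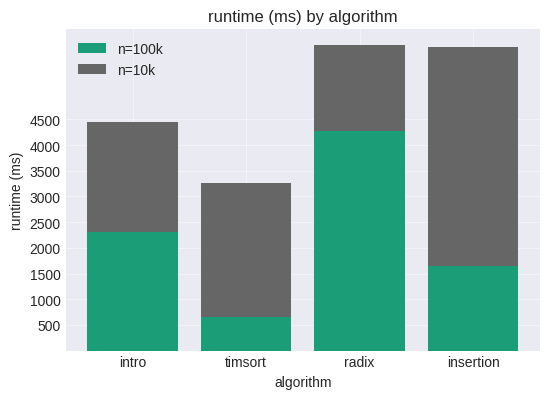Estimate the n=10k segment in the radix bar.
≈ 1500

n=10k top ≈ 6000, bottom ≈ 4500; segment ≈ 1500.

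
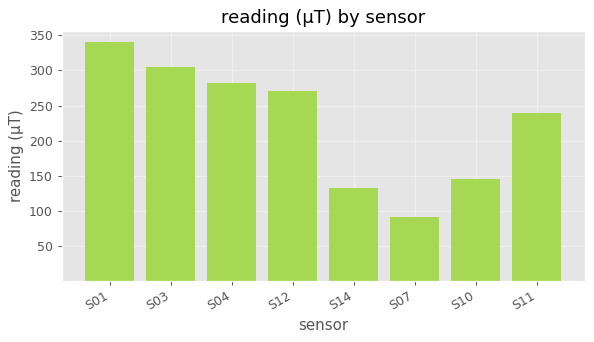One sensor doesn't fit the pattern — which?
S07

S07 ≈ 100; the rest sit between ≈ 150 and ≈ 350.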